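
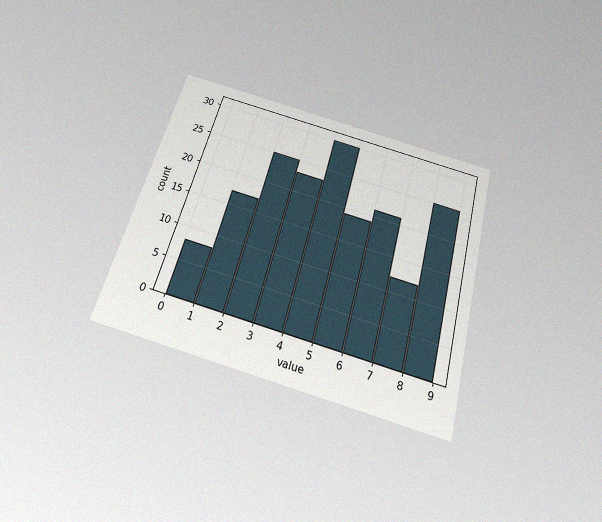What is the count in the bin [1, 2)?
17

The chart is tilted about 15° clockwise and viewed slightly from below, with some photo noise. The [1, 2) bin has height 17.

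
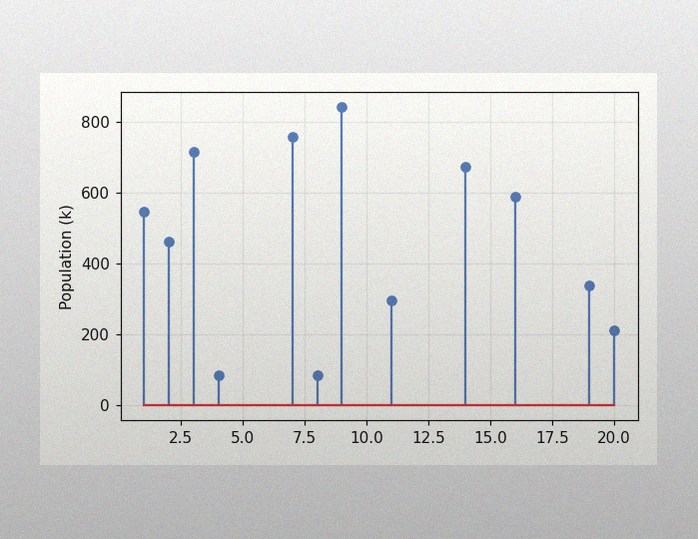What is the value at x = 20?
The image has some photo noise and uneven lighting. The stem at x=20 reaches 210k.

210k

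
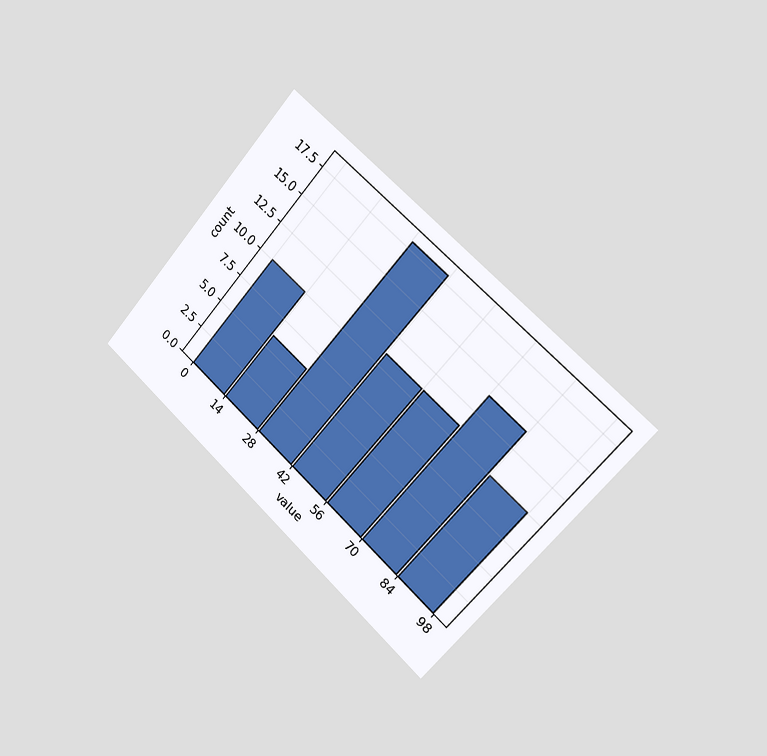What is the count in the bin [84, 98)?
The chart is tilted about 42° clockwise and viewed slightly from the right. The [84, 98) bin has height 10.

10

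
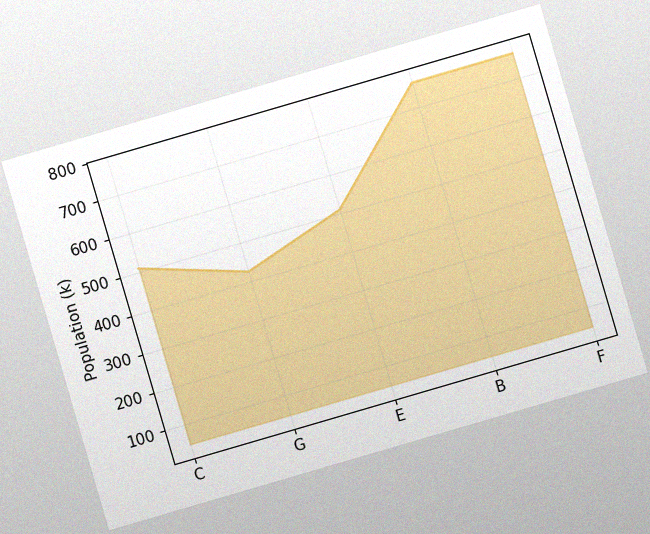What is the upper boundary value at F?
The chart is tilted about 16° counter-clockwise, with some photo noise. At F the upper boundary is at 765k.

765k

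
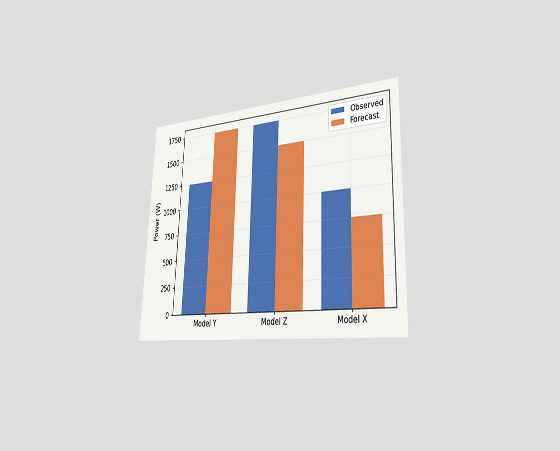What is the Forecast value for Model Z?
The chart is tilted about 2° clockwise and viewed slightly from the right. The Forecast bar at Model Z reaches 1500W on the y-axis.

1500W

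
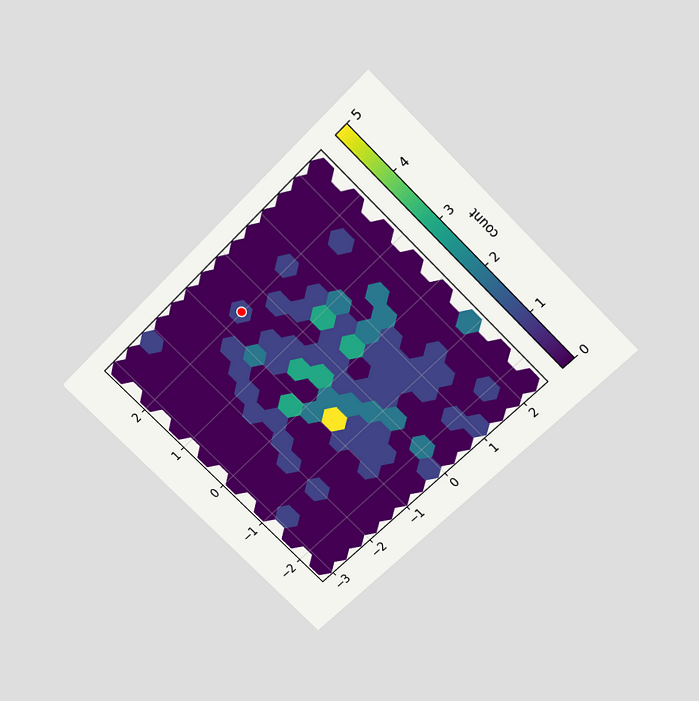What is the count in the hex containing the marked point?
1

The chart is tilted about 45° counter-clockwise and viewed slightly from above. The marked hex reads 1 on the colorbar.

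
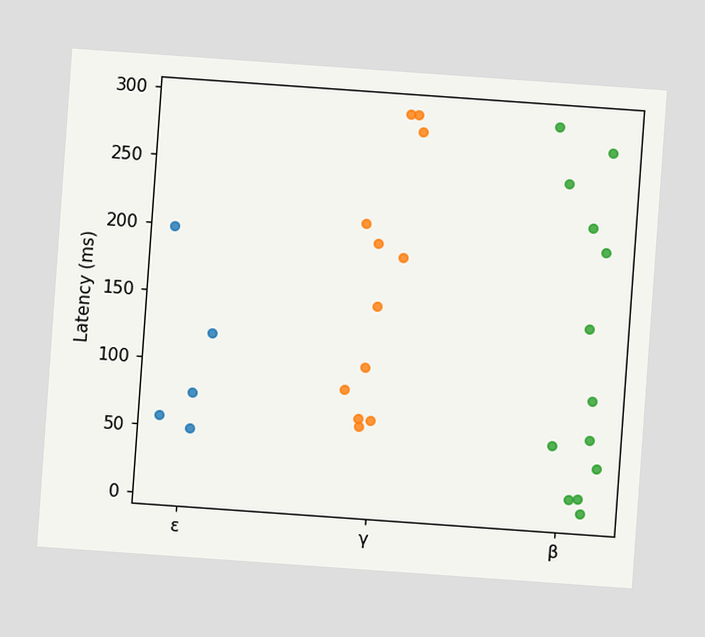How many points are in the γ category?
12

The chart is tilted about 4° clockwise. Counting the markers in the γ column gives 12.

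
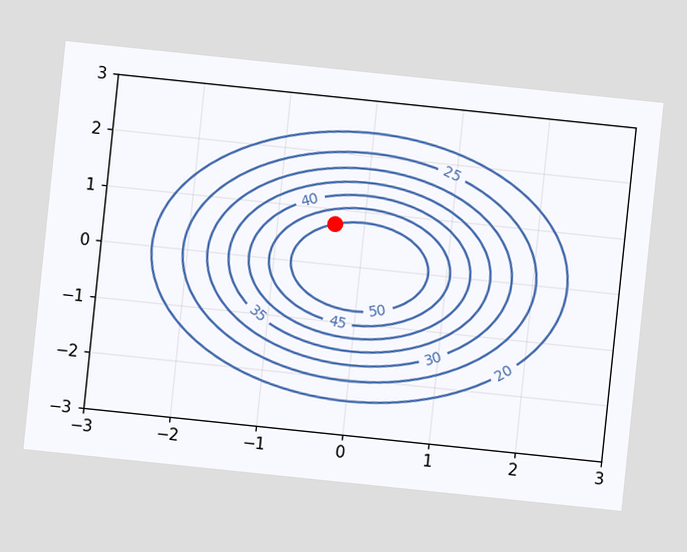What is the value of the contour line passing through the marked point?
50

The chart is tilted about 6° clockwise. The marked point sits on the contour labelled 50.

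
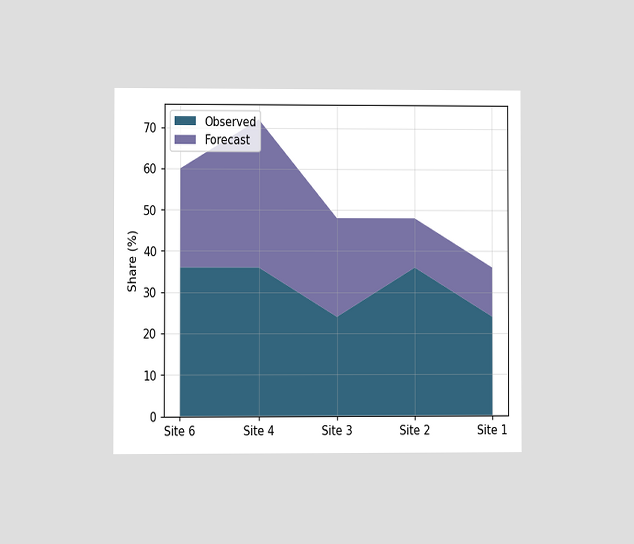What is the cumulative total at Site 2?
The chart is viewed at a slight angle. The stacked total at Site 2 reaches 48%.

48%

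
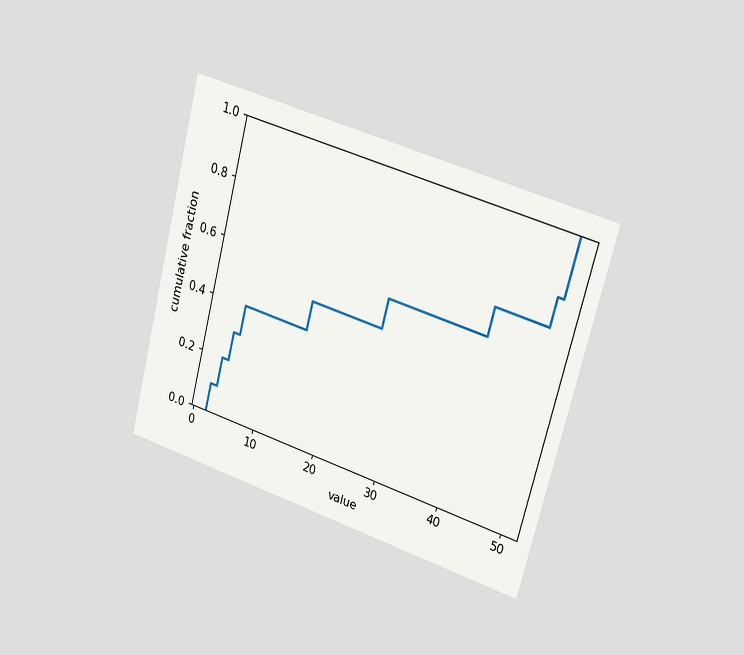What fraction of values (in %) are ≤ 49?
80%

The chart is tilted about 15° clockwise and viewed slightly from the right. At x=49 the ECDF step is at 80%.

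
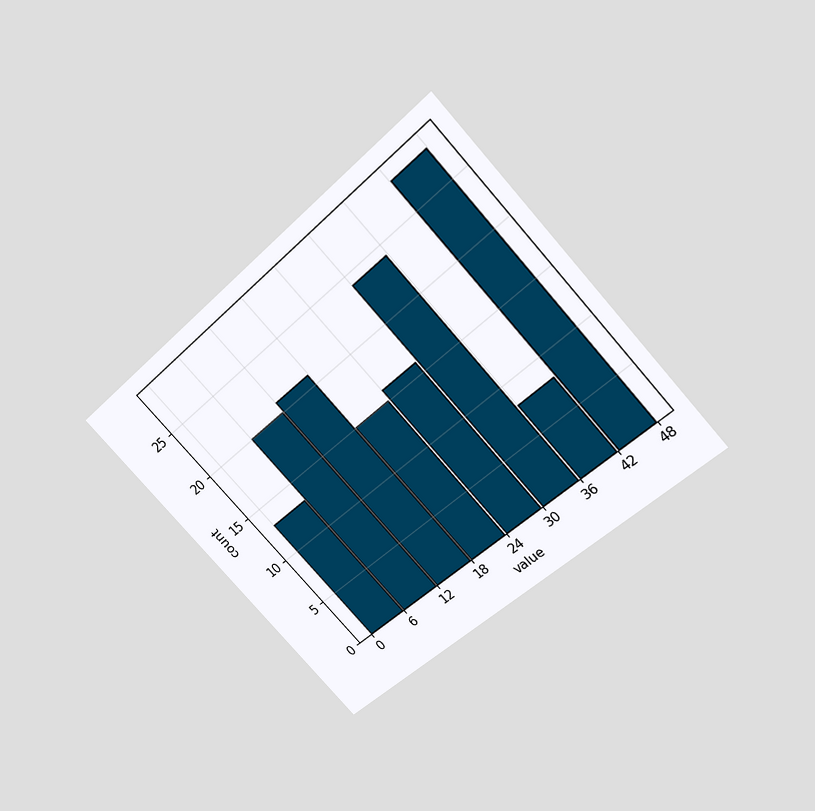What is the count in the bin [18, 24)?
15

The chart is tilted about 42° counter-clockwise and viewed slightly from above. The [18, 24) bin has height 15.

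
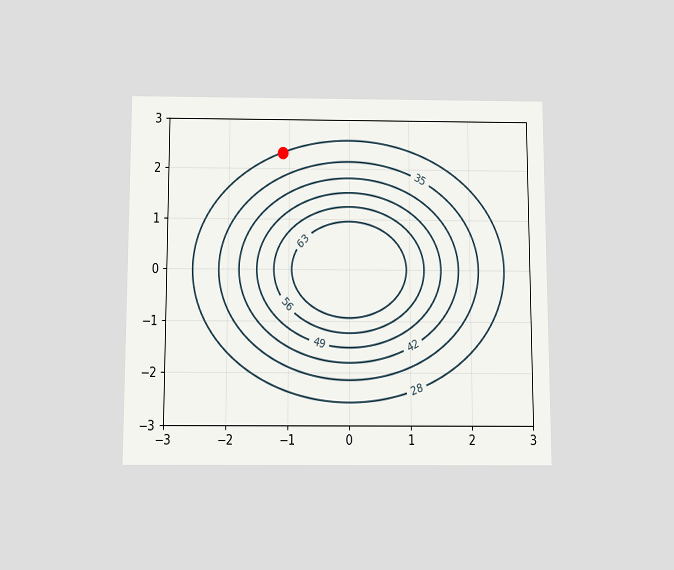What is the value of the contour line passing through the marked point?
The chart is viewed slightly from below. The marked point sits on the contour labelled 28.

28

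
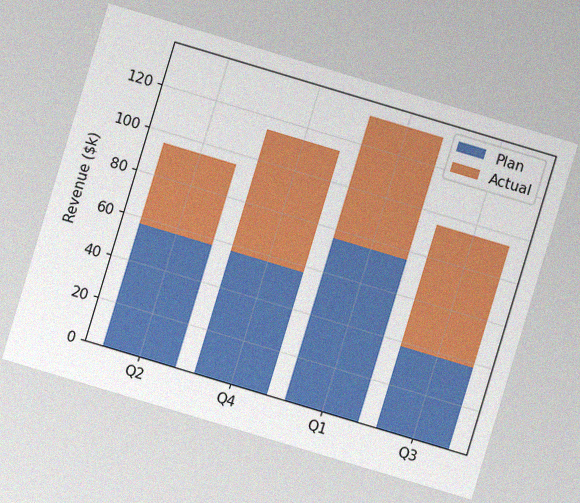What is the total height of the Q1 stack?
$133k

The chart is tilted about 17° clockwise, with some photo noise. The Q1 stack's top reaches $133k on the y-axis.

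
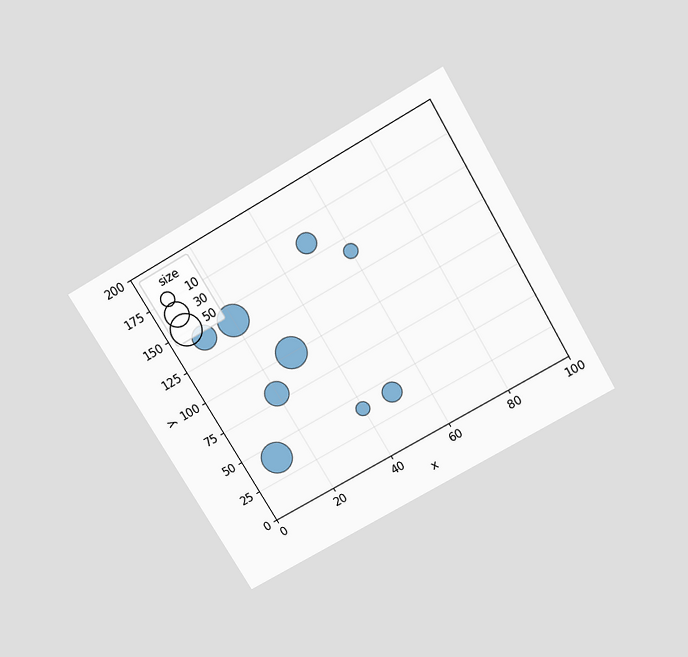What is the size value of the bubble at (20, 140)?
50

The chart is tilted about 30° counter-clockwise and viewed slightly from above. Matching the bubble at (20, 140) against the size legend gives 50.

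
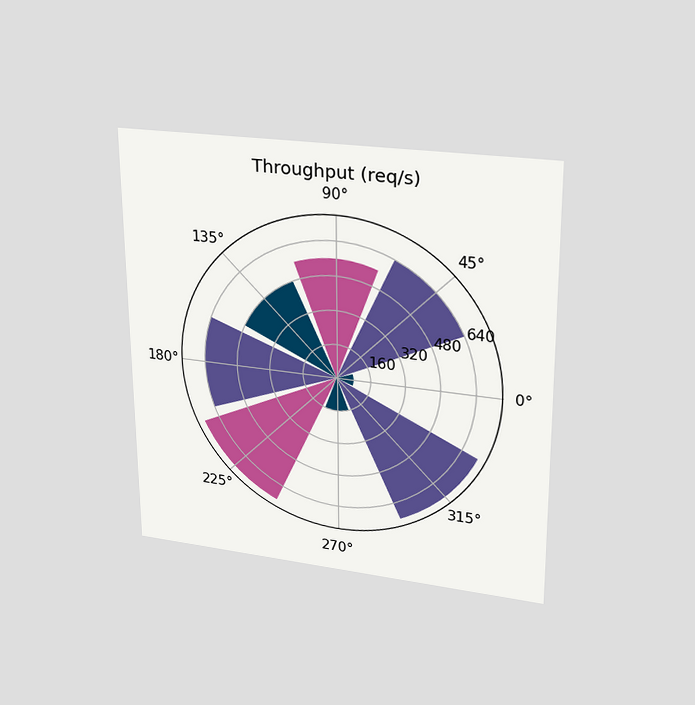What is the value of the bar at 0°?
The chart is viewed slightly from above. The bar at 0° reaches 80req/s on the radial axis.

80req/s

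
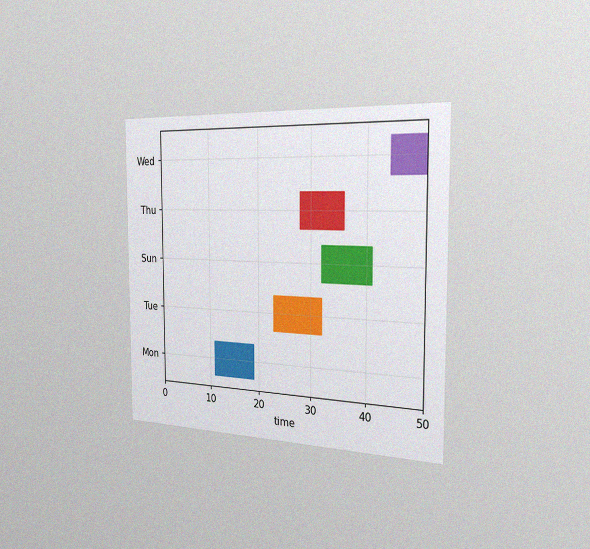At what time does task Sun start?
The chart is viewed slightly from the right, with some photo noise. The Sun bar begins at t=32.

32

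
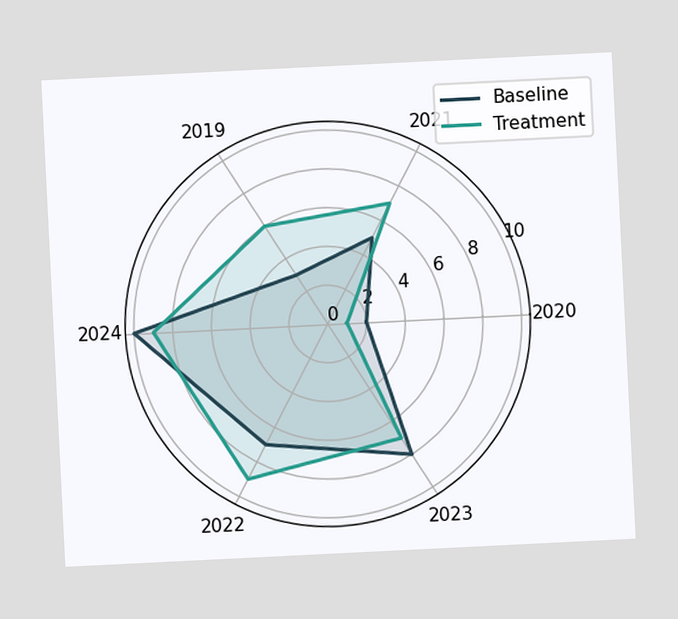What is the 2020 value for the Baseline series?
The chart is tilted about 3° counter-clockwise. On the 2020 axis, Baseline reaches 2.

2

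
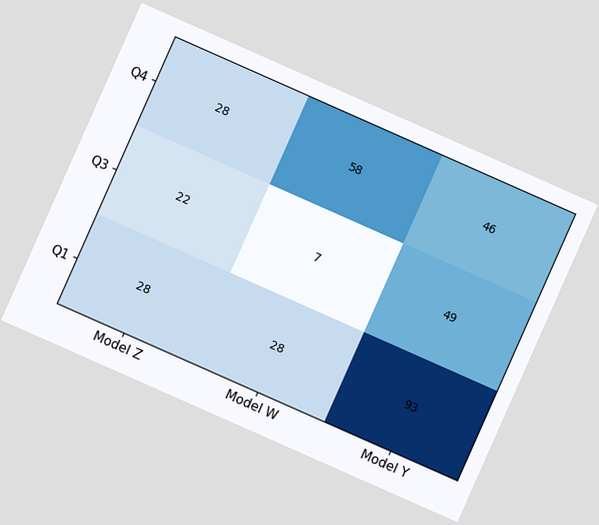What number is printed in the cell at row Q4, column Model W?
The chart is tilted about 24° clockwise. The (Q4, Model W) cell reads 58.

58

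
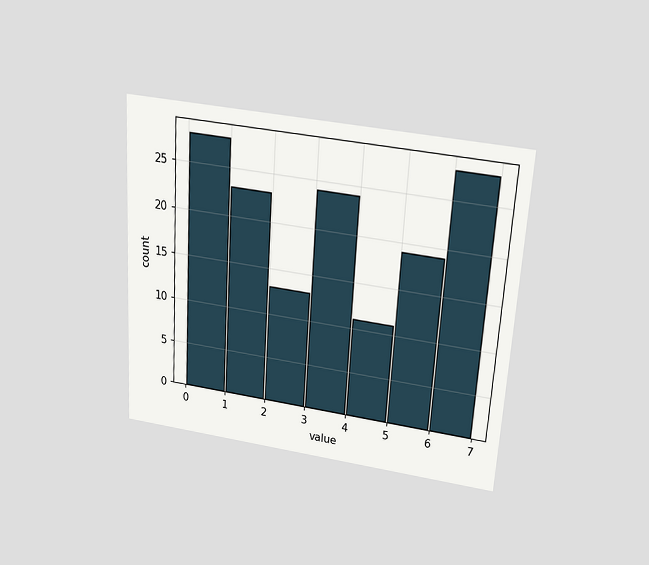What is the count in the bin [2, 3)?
The chart is tilted about 4° clockwise and viewed slightly from above. The [2, 3) bin has height 13.

13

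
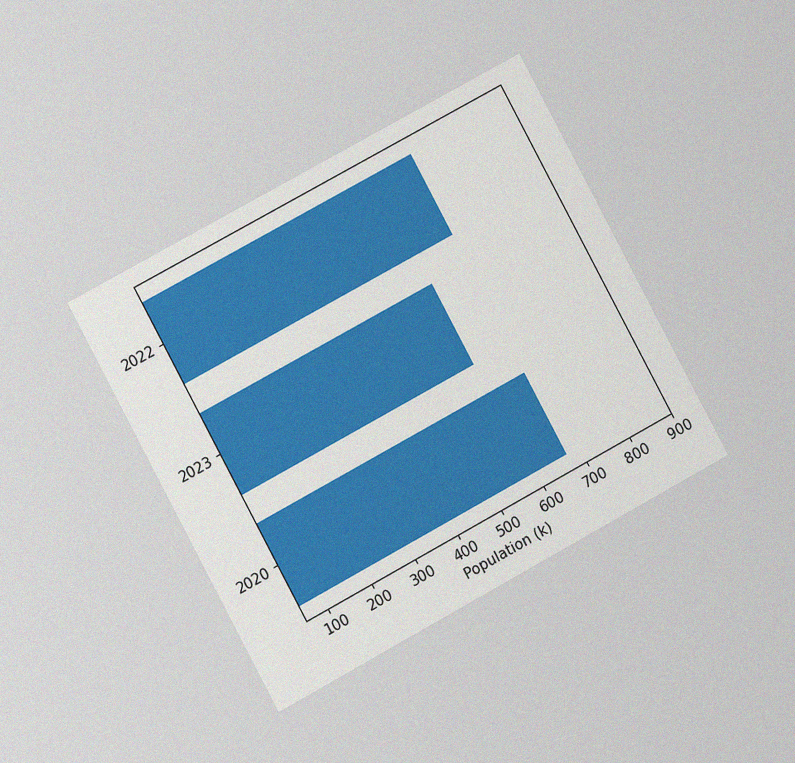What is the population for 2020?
672k

The chart is tilted about 28° counter-clockwise and viewed at a slight angle, with some photo noise. Reading along the chart's x-axis, the 2020 bar reaches 672k.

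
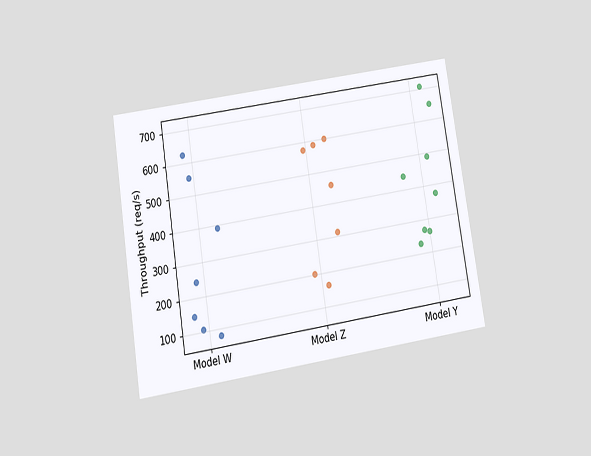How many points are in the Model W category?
7

The chart is tilted about 9° counter-clockwise and viewed slightly from below. Counting the markers in the Model W column gives 7.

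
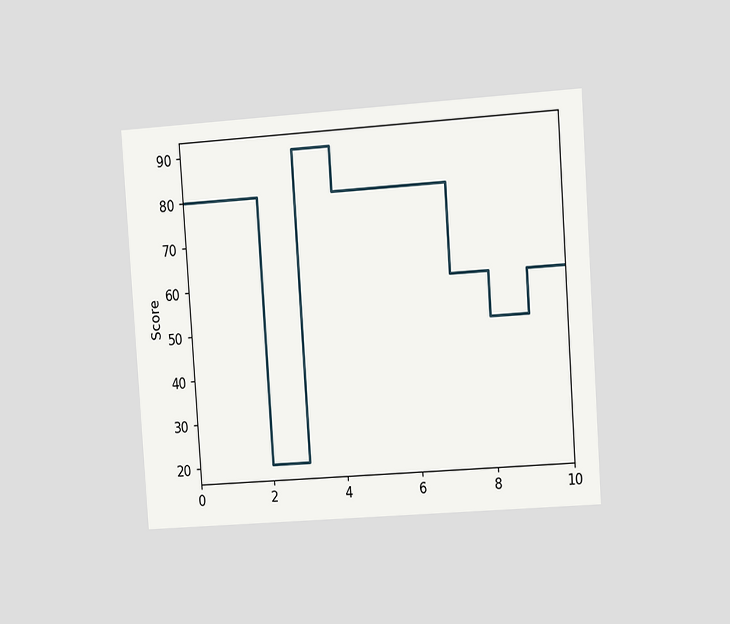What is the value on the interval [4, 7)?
The chart is tilted about 4° counter-clockwise and viewed at a slight angle. On [4, 7) the step sits at 80.

80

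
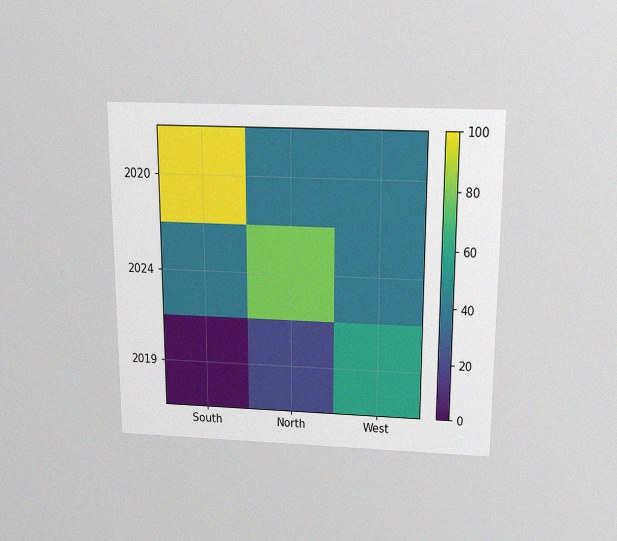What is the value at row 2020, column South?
100

The chart is viewed slightly from above, with some photo noise. Matching cell (2020, South) against the colorbar gives 100.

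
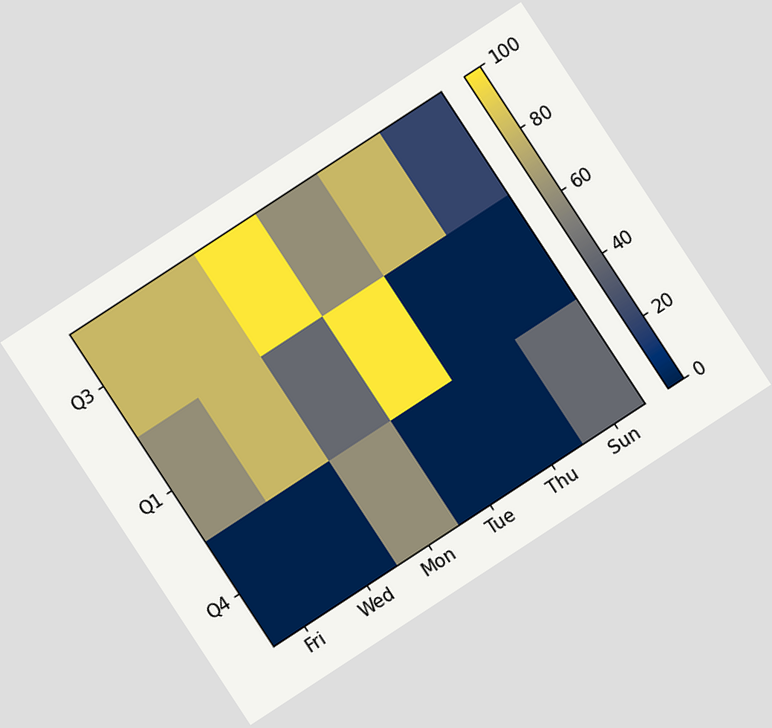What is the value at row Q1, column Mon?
40

The chart is tilted about 33° counter-clockwise. Matching cell (Q1, Mon) against the colorbar gives 40.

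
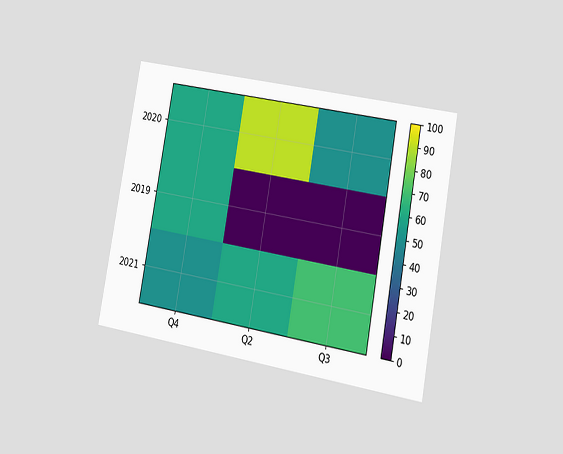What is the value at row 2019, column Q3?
The chart is tilted about 10° clockwise and viewed slightly from the right. Matching cell (2019, Q3) against the colorbar gives 0.

0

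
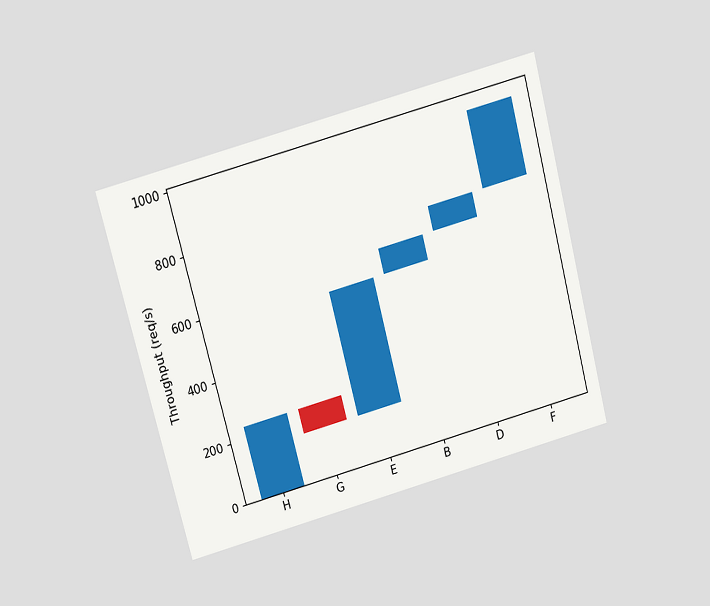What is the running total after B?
The chart is tilted about 15° counter-clockwise and viewed slightly from above. After B the running total reaches 640req/s.

640req/s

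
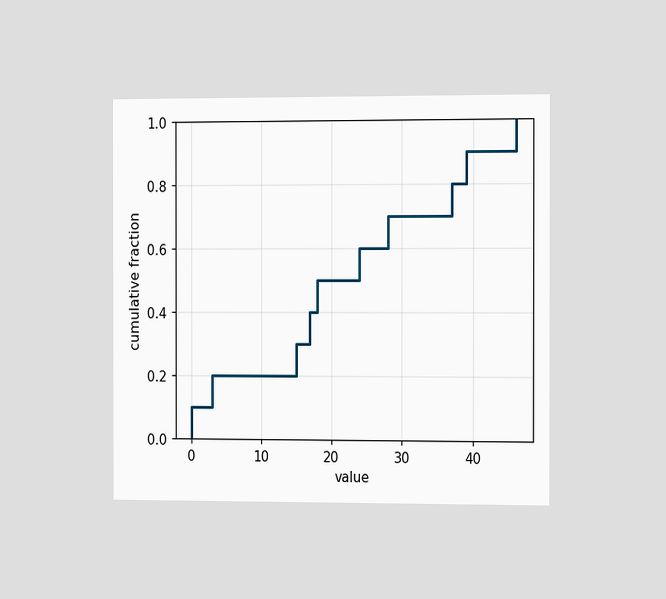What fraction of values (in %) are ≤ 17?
The chart is viewed slightly from the right. At x=17 the ECDF step is at 40%.

40%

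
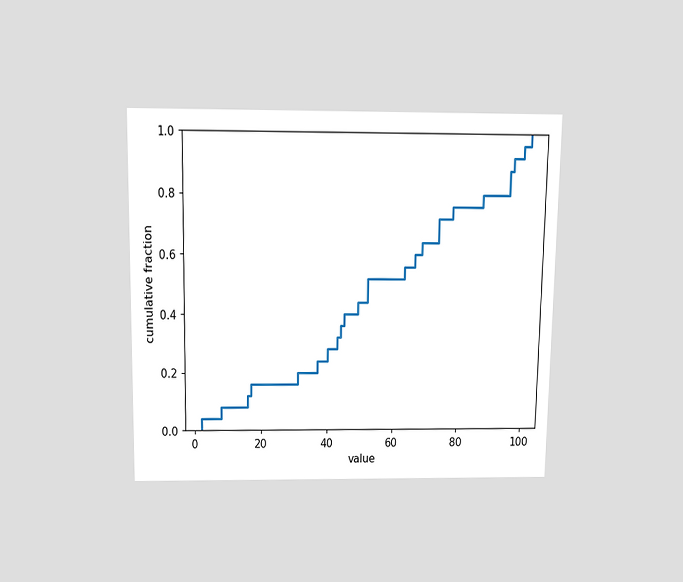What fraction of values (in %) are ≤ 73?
72%

The chart is viewed slightly from above. At x=73 the ECDF step is at 72%.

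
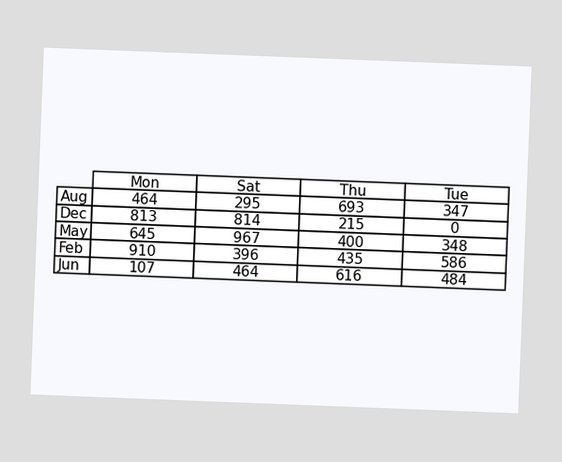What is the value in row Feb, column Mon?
The chart is tilted about 2° clockwise. The (Feb, Mon) cell reads 910.

910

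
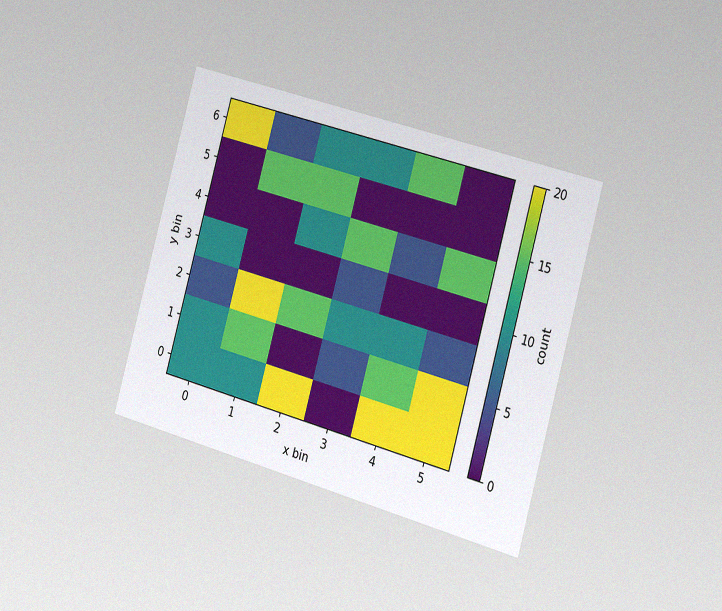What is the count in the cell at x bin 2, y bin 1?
The chart is tilted about 16° clockwise and viewed slightly from the right, with some photo noise. Matching the cell (2, 1) against the colorbar gives 0.

0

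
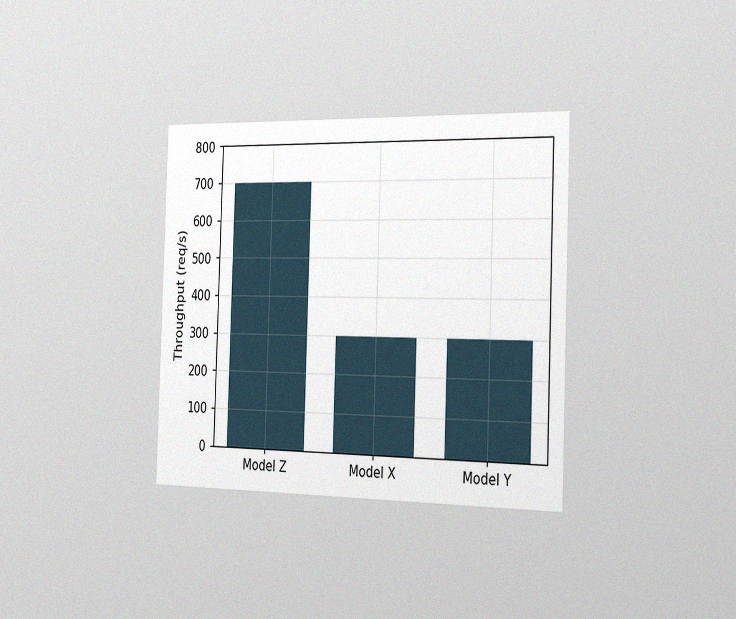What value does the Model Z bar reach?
700req/s

The chart is viewed slightly from the right, with some photo noise. Reading along the chart's y-axis, the Model Z bar reaches 700req/s.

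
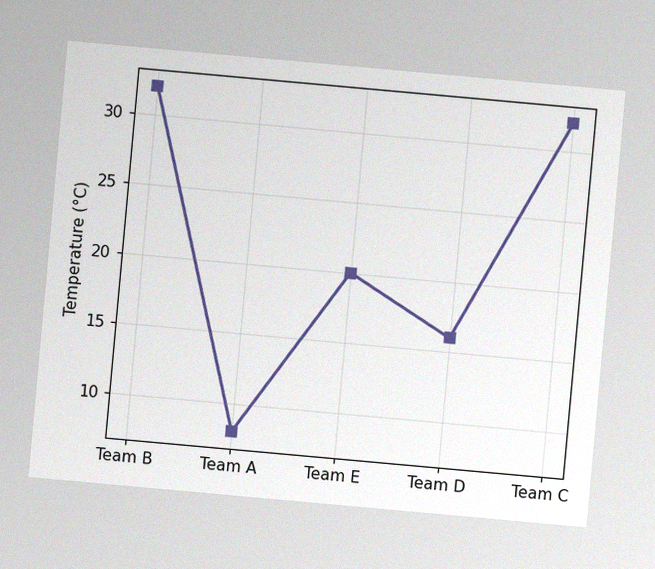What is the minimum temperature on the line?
8°C

The chart is tilted about 5° clockwise, with some photo noise. The lowest point is at Team A, and reading across to the y-axis gives 8°C.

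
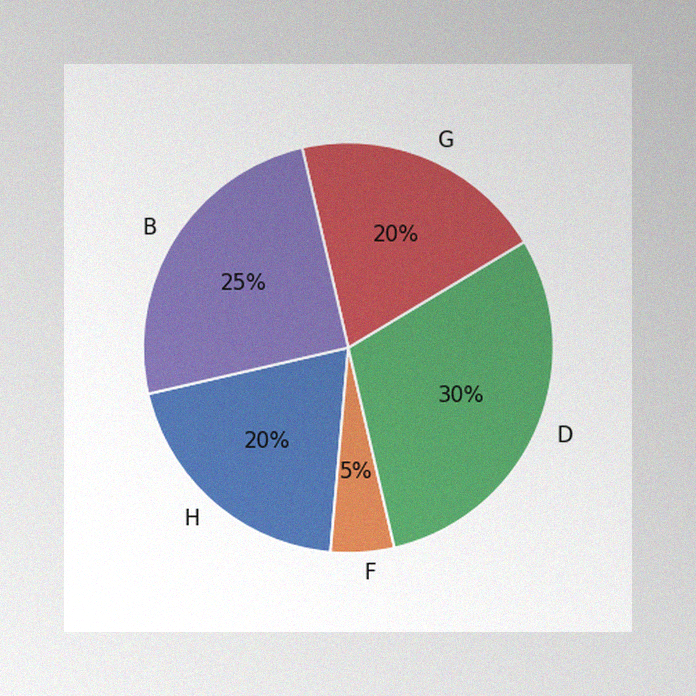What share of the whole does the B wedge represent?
25%

The image has some photo noise and uneven lighting. The B slice takes up 25% of the pie.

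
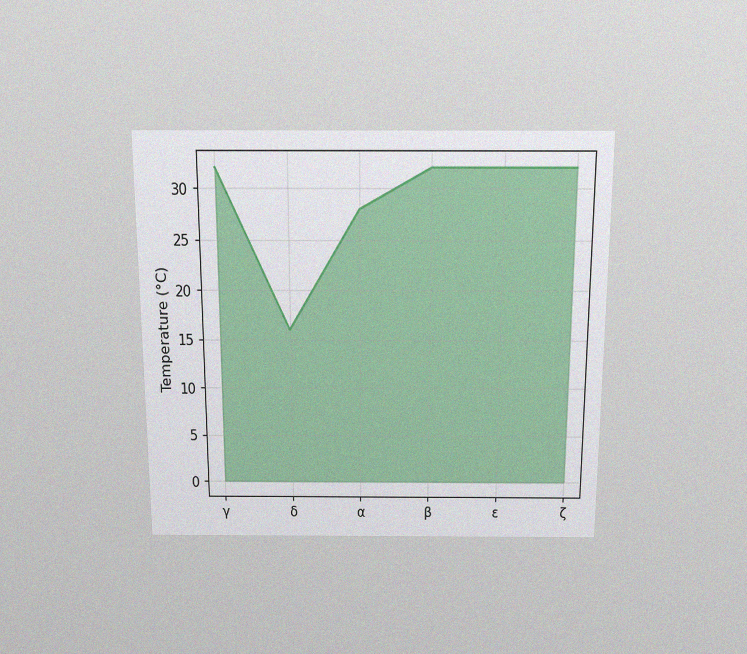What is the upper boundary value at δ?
16°C

The chart is viewed slightly from above, with some photo noise. At δ the upper boundary is at 16°C.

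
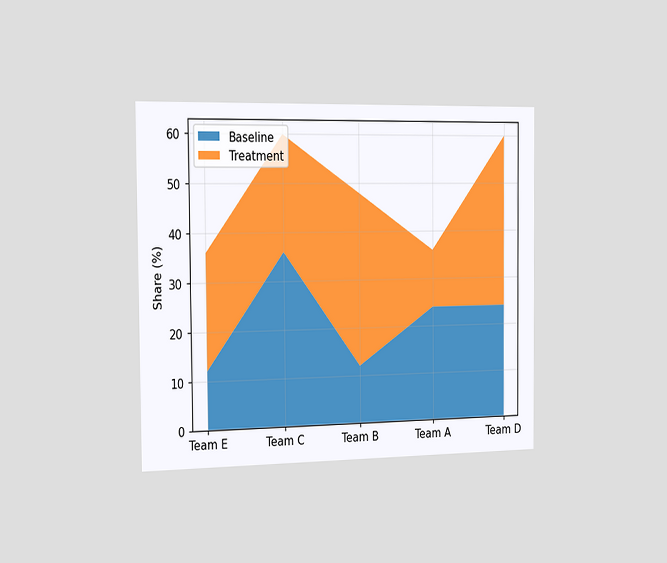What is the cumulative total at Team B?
The chart is viewed slightly from the left. The stacked total at Team B reaches 48%.

48%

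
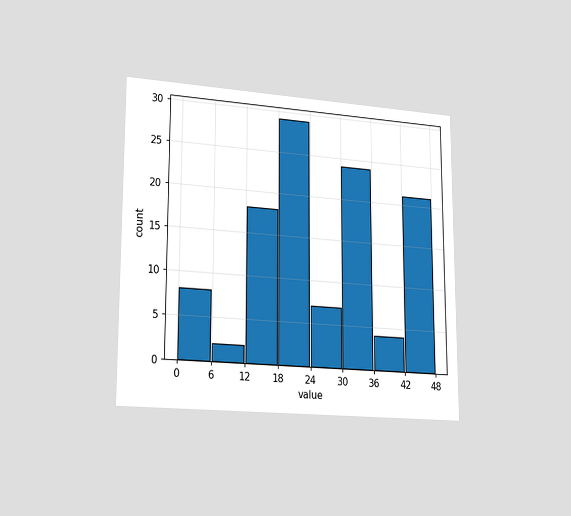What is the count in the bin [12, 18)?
18

The chart is viewed slightly from the left. The [12, 18) bin has height 18.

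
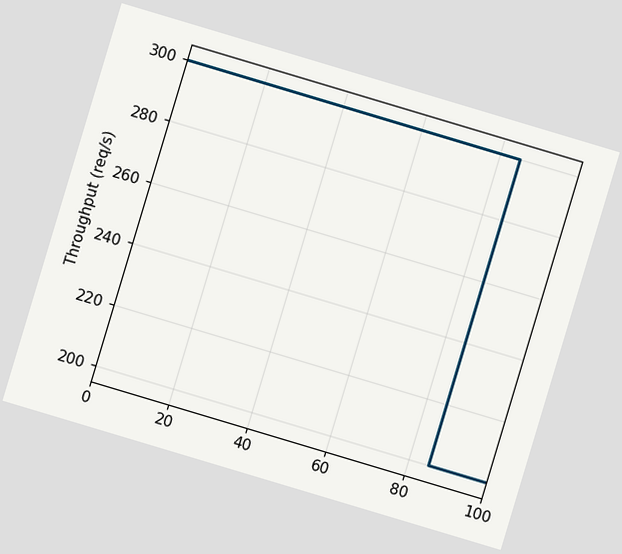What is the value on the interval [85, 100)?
The chart is tilted about 17° clockwise. On [85, 100) the step sits at 200req/s.

200req/s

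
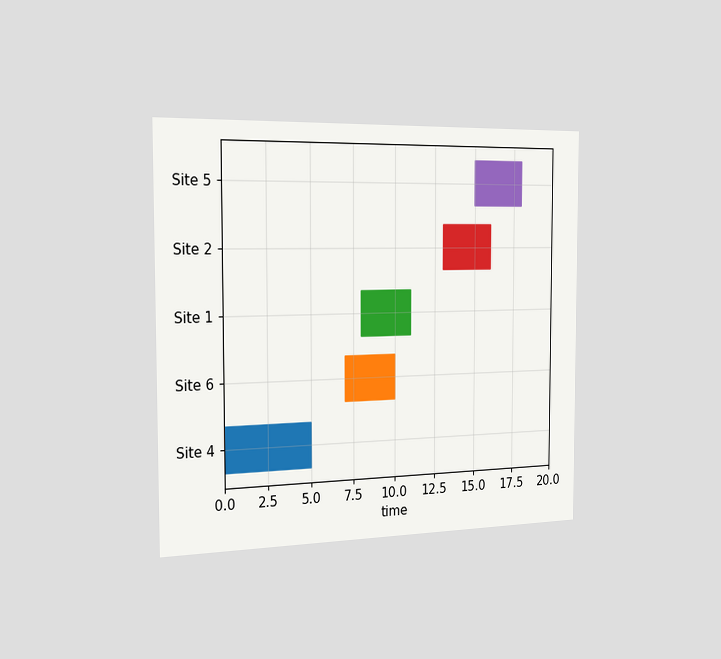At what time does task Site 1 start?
The chart is viewed slightly from the left. The Site 1 bar begins at t=8.

8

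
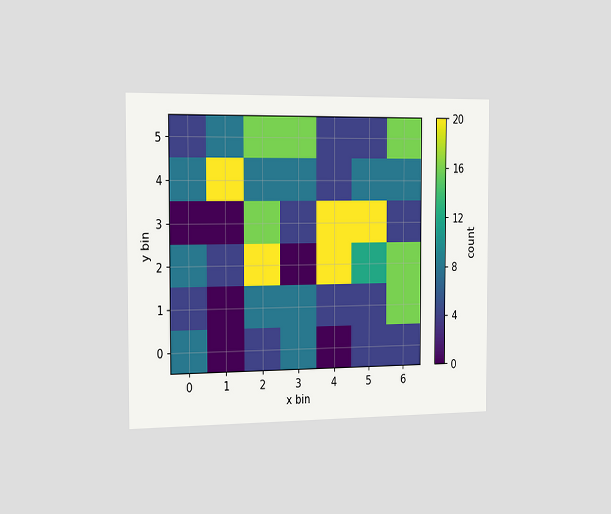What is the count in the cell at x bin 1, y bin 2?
4

The chart is viewed slightly from the left. Matching the cell (1, 2) against the colorbar gives 4.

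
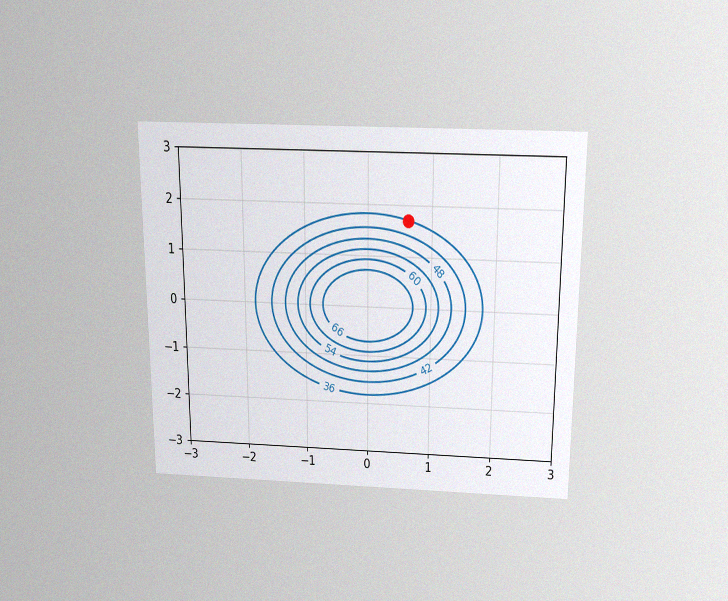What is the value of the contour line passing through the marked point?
36

The chart is viewed slightly from above, with some photo noise. The marked point sits on the contour labelled 36.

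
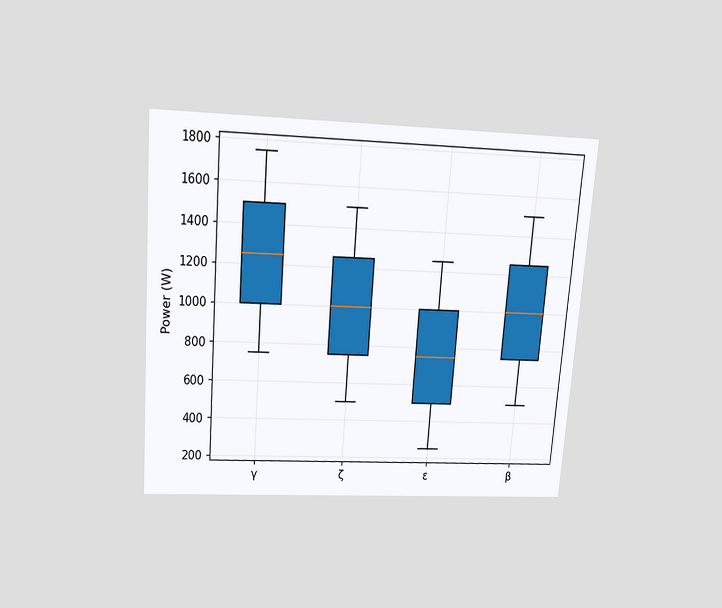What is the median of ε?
The chart is tilted about 4° clockwise and viewed slightly from above. The median line in the ε box sits at 750W.

750W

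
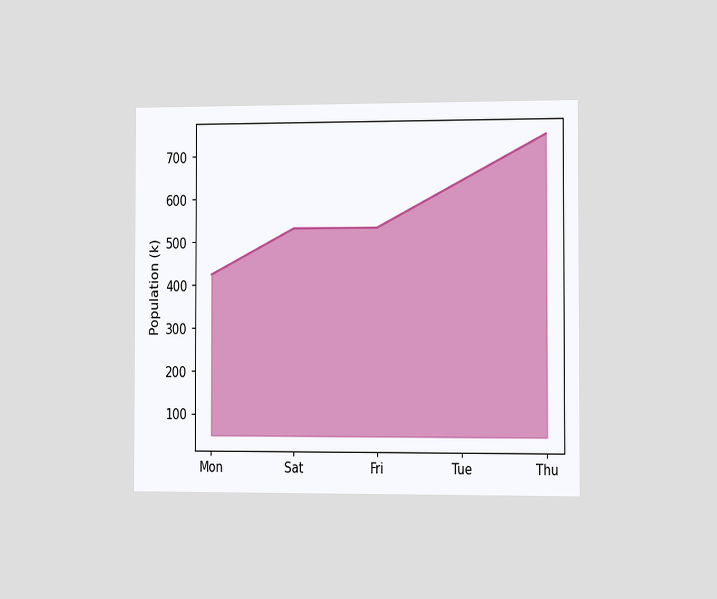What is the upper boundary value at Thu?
742k

The chart is viewed slightly from the right. At Thu the upper boundary is at 742k.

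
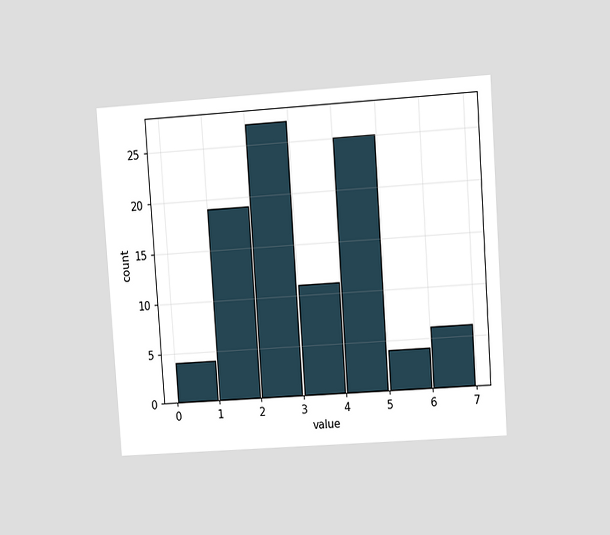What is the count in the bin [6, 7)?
The chart is tilted about 4° counter-clockwise and viewed at a slight angle. The [6, 7) bin has height 6.

6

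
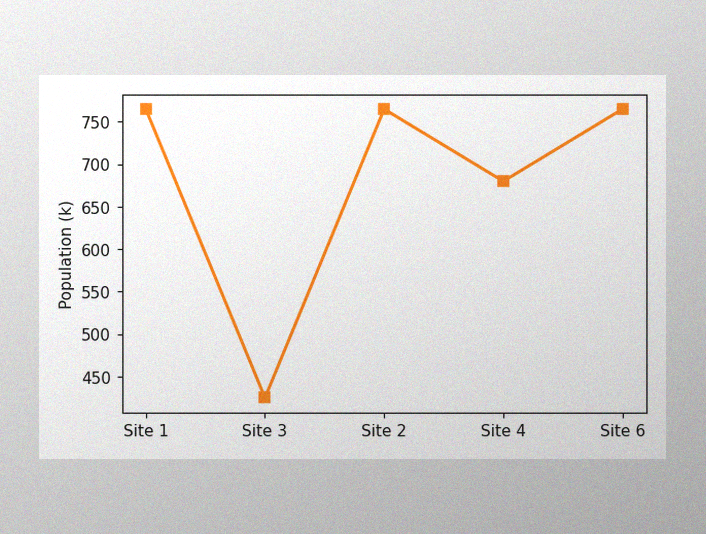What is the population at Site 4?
680k

The image has some photo noise and uneven lighting. At Site 4, the line is at 680k.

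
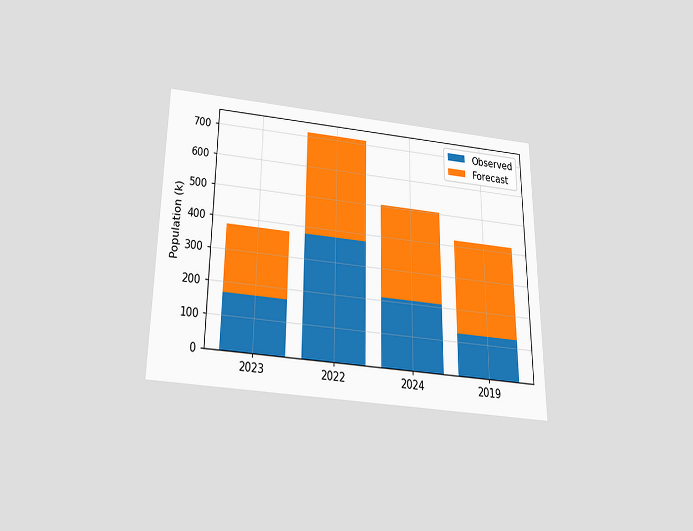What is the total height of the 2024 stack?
The chart is viewed slightly from below. The 2024 stack's top reaches 504k on the y-axis.

504k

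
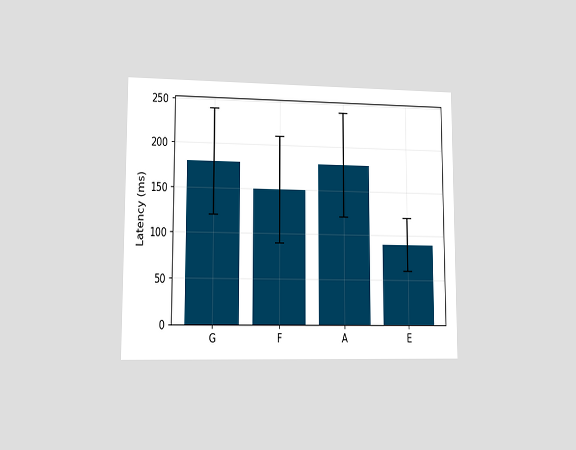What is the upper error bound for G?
The chart is viewed at a slight angle. The G bar's upper whisker reaches 240ms.

240ms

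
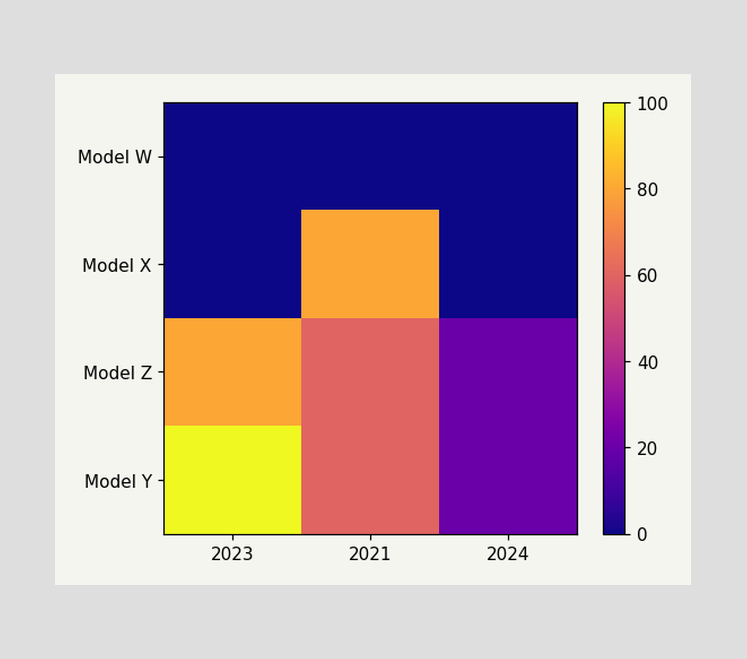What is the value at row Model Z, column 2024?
20

Matching cell (Model Z, 2024) against the colorbar gives 20.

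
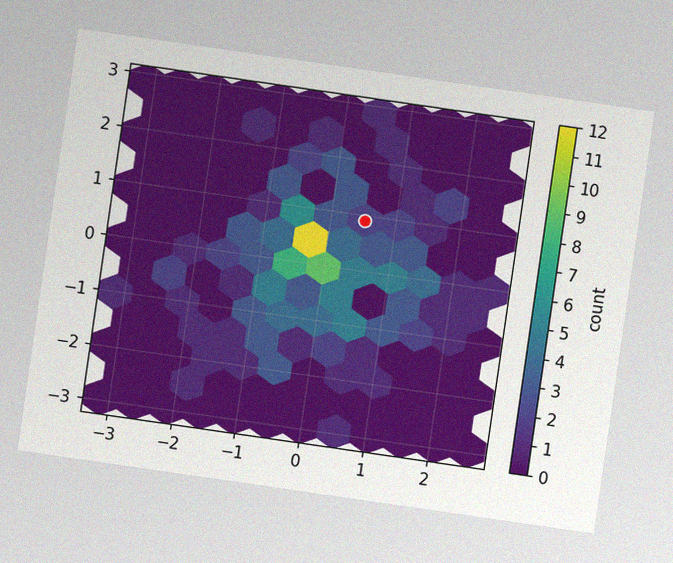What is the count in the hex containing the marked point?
The chart is tilted about 8° clockwise, with some photo noise. The marked hex reads 2 on the colorbar.

2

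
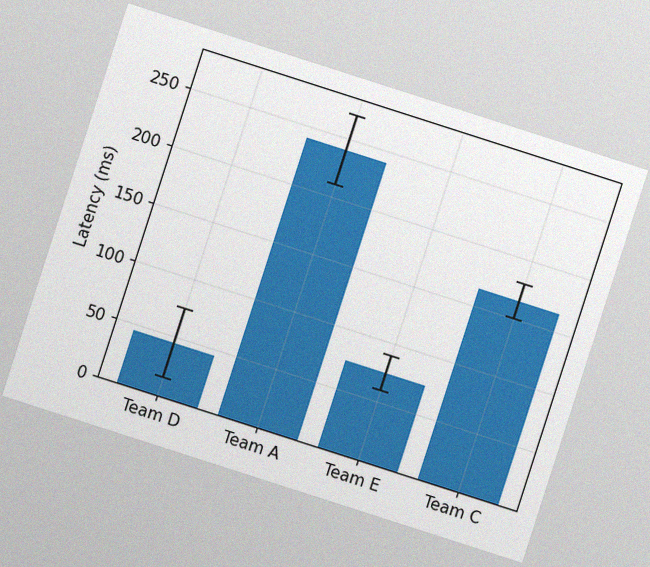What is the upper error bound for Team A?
270ms

The chart is tilted about 18° clockwise, with some photo noise. The Team A bar's upper whisker reaches 270ms.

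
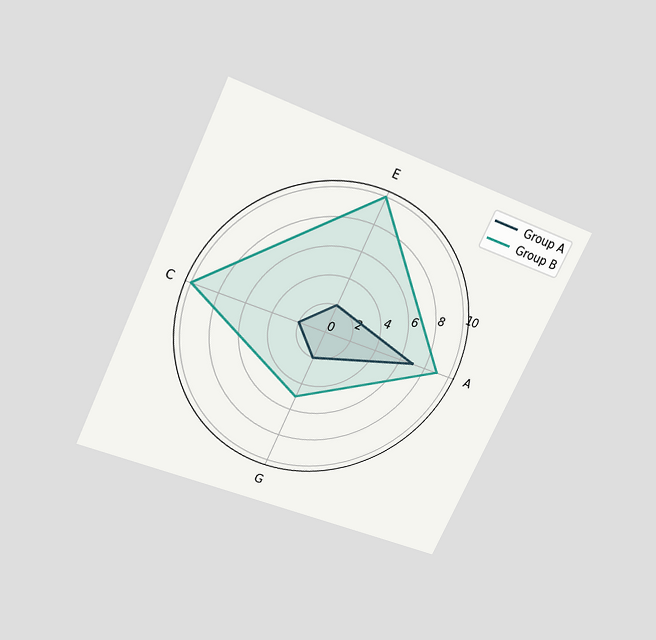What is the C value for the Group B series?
10

The chart is tilted about 25° clockwise and viewed slightly from above. On the C axis, Group B reaches 10.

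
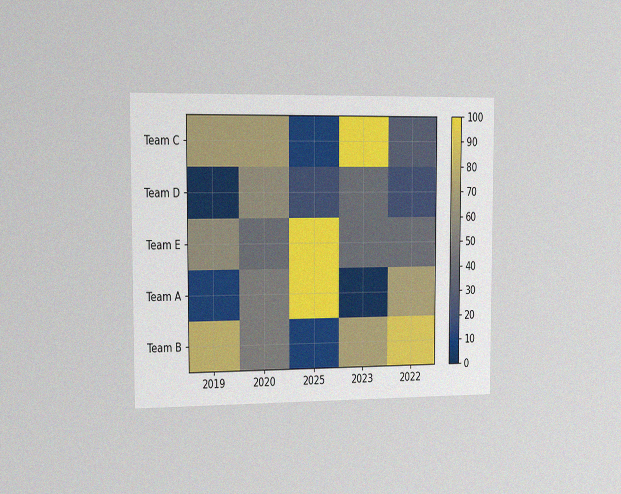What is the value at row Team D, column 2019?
0

The chart is viewed slightly from the left, with some photo noise. Matching cell (Team D, 2019) against the colorbar gives 0.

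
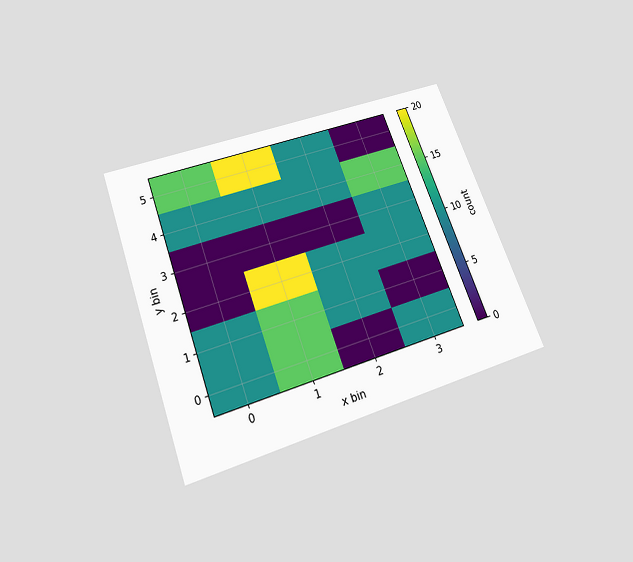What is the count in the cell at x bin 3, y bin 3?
10

The chart is tilted about 20° counter-clockwise and viewed slightly from below. Matching the cell (3, 3) against the colorbar gives 10.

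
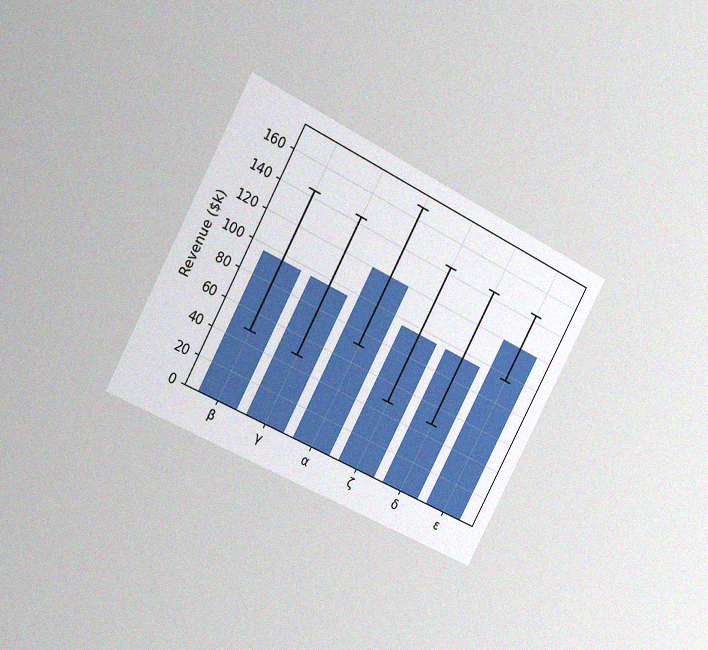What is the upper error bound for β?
The chart is tilted about 28° clockwise and viewed slightly from the left, with some photo noise. The β bar's upper whisker reaches $144k.

$144k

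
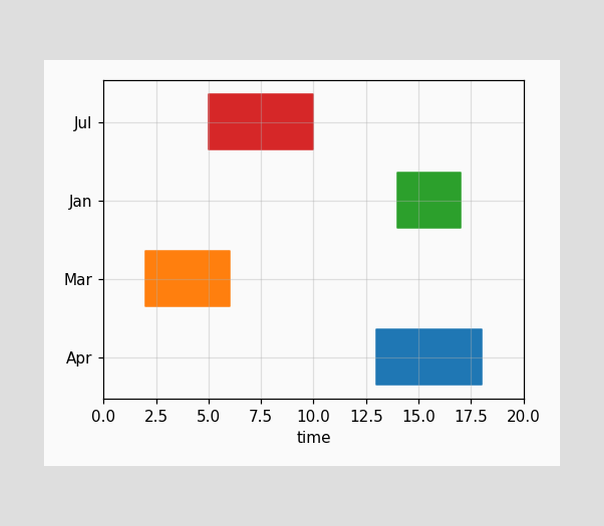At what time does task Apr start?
The Apr bar begins at t=13.

13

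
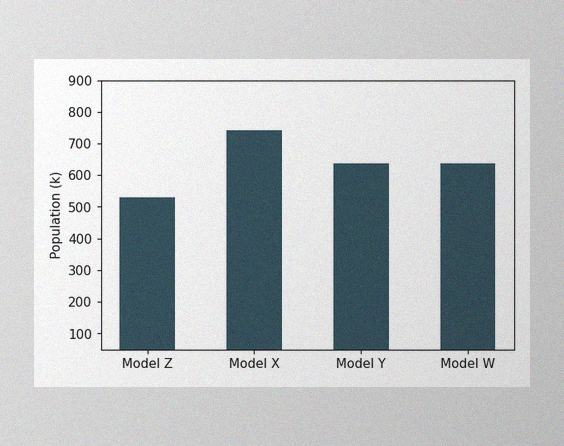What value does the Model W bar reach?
The image has some photo noise and uneven lighting. Reading along the chart's y-axis, the Model W bar reaches 636k.

636k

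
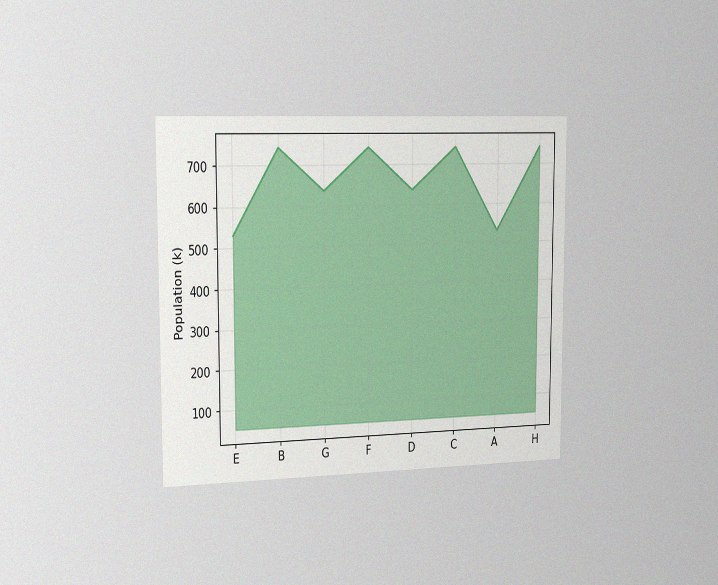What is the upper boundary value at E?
530k

The chart is viewed slightly from the left, with some photo noise. At E the upper boundary is at 530k.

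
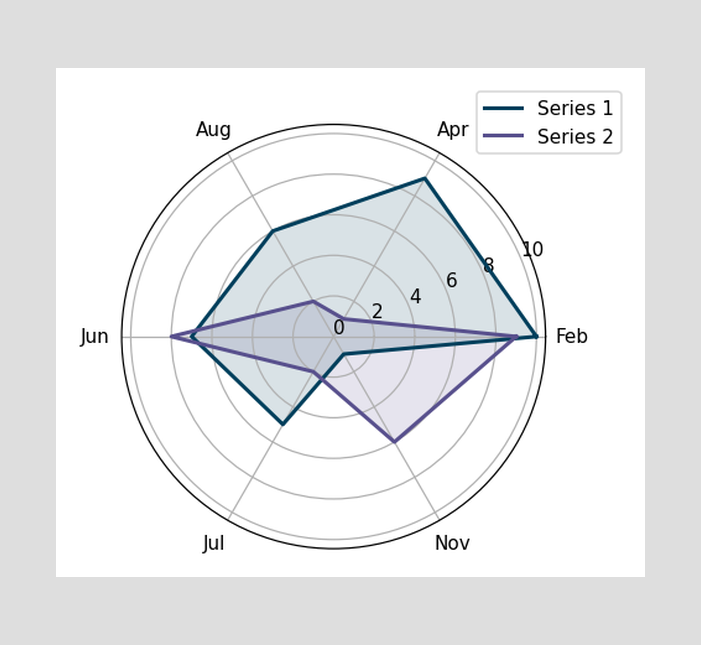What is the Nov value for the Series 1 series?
1

On the Nov axis, Series 1 reaches 1.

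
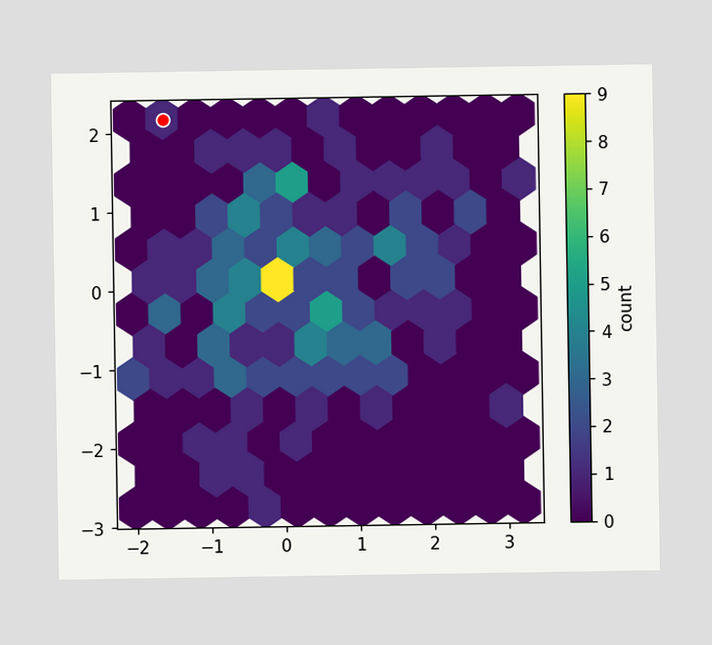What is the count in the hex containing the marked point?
1

The marked hex reads 1 on the colorbar.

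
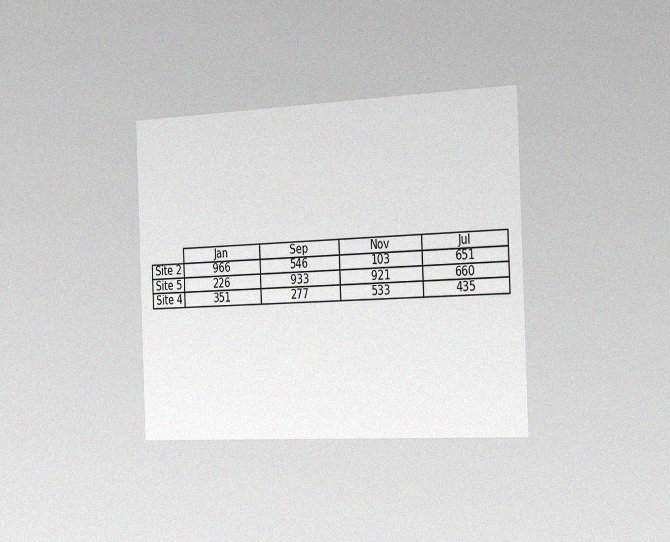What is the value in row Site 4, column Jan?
351

The chart is tilted about 2° counter-clockwise and viewed slightly from the right, with some photo noise. The (Site 4, Jan) cell reads 351.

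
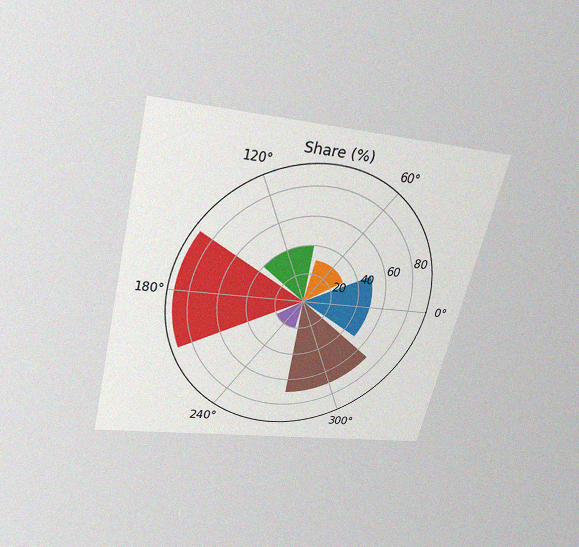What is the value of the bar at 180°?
The chart is tilted about 14° clockwise and viewed slightly from above, with some photo noise. The bar at 180° reaches 90% on the radial axis.

90%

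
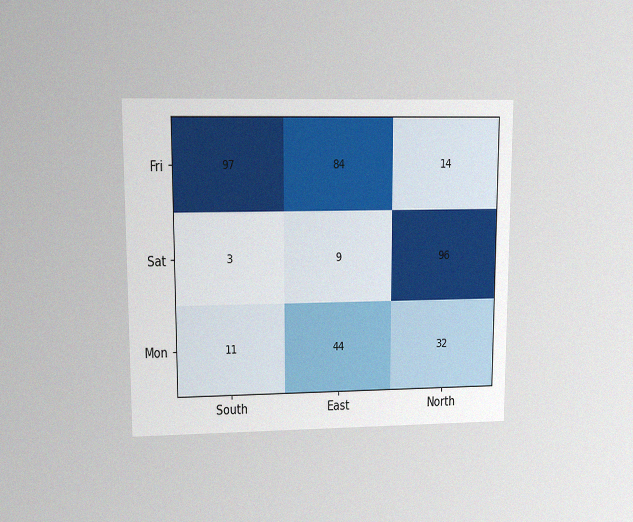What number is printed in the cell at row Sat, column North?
The chart is viewed at a slight angle, with some photo noise. The (Sat, North) cell reads 96.

96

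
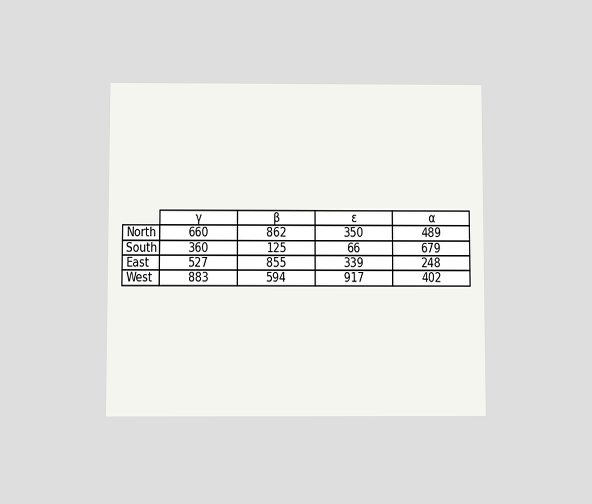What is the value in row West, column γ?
883

The chart is viewed slightly from below. The (West, γ) cell reads 883.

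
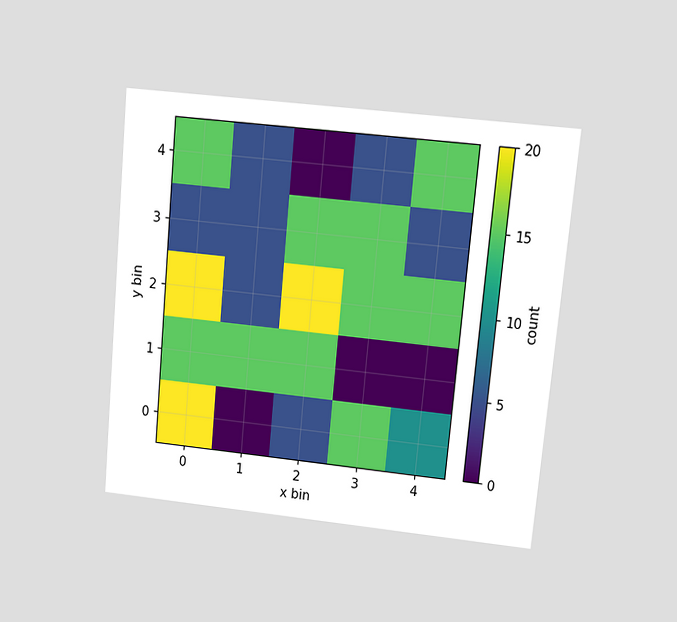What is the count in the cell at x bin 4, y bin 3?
5

The chart is tilted about 5° clockwise and viewed at a slight angle. Matching the cell (4, 3) against the colorbar gives 5.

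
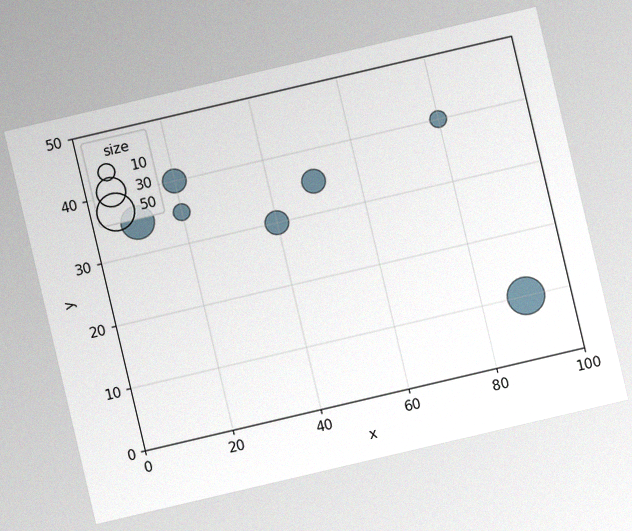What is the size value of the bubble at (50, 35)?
20

The chart is tilted about 13° counter-clockwise, with some photo noise. Matching the bubble at (50, 35) against the size legend gives 20.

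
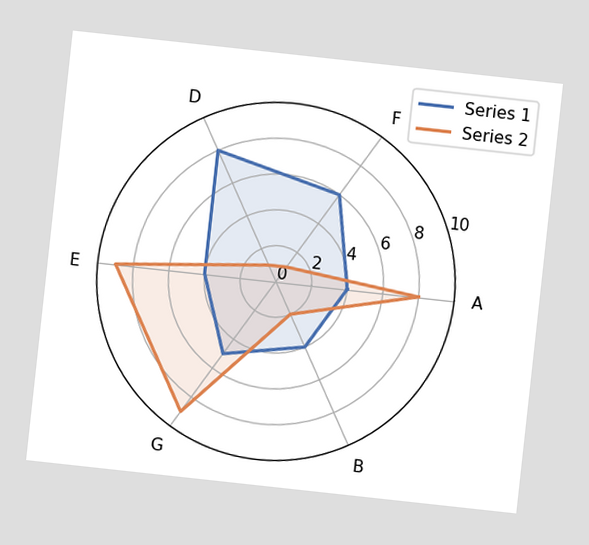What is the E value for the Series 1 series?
4

The chart is tilted about 6° clockwise. On the E axis, Series 1 reaches 4.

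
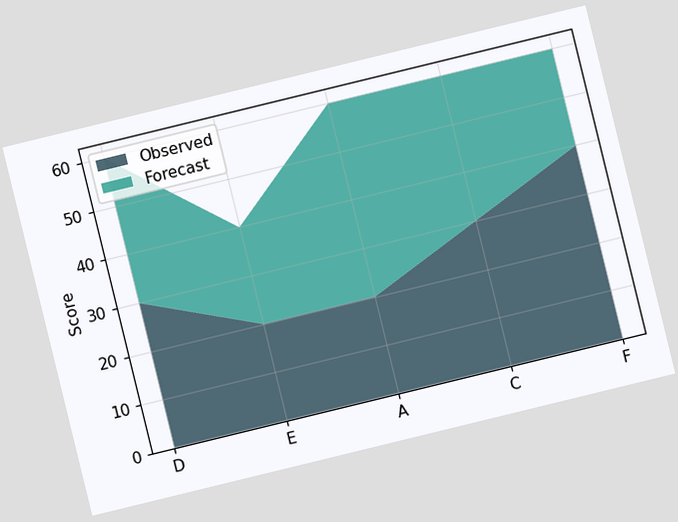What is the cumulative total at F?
The chart is tilted about 14° counter-clockwise. The stacked total at F reaches 60.

60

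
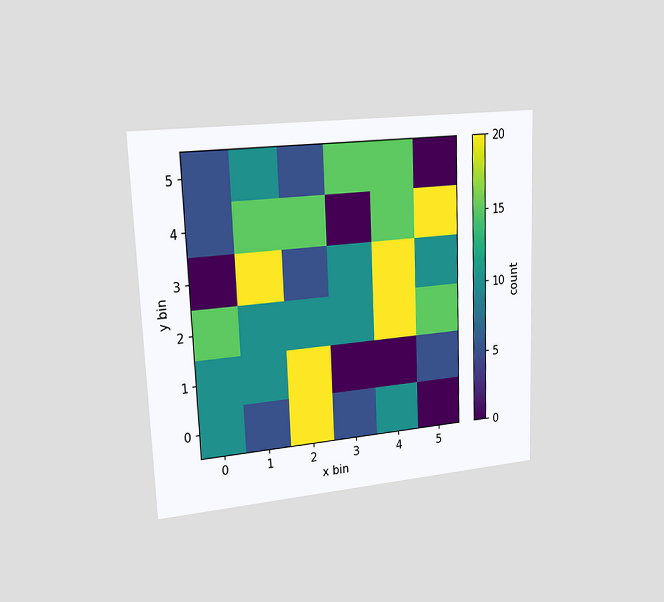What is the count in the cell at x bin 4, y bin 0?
10

The chart is tilted about 2° counter-clockwise and viewed slightly from the left. Matching the cell (4, 0) against the colorbar gives 10.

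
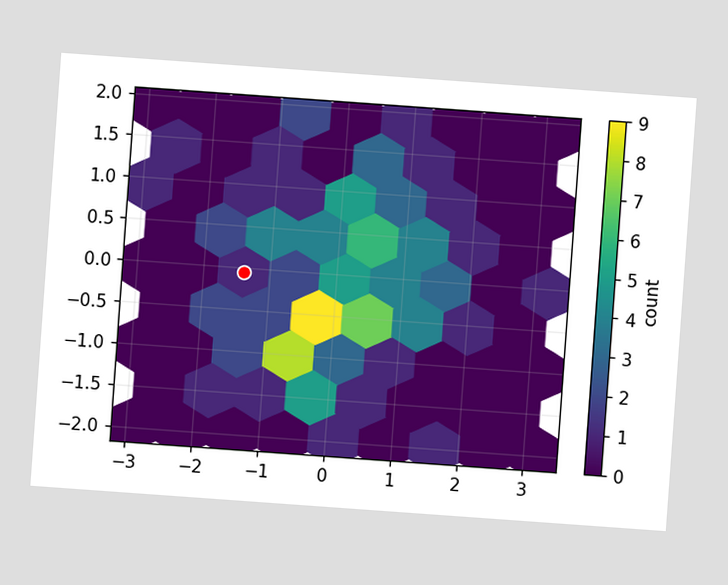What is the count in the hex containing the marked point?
1

The chart is tilted about 4° clockwise. The marked hex reads 1 on the colorbar.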